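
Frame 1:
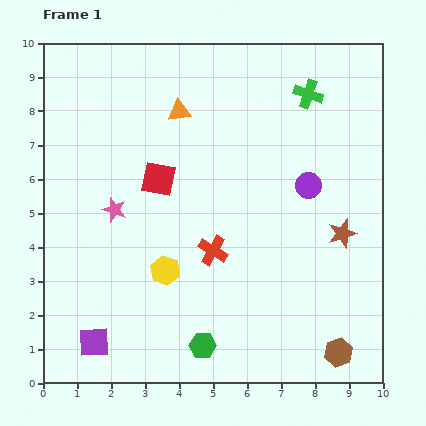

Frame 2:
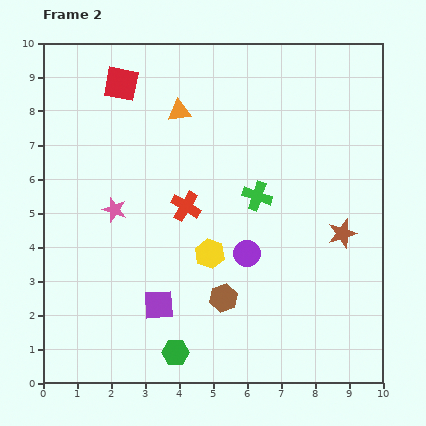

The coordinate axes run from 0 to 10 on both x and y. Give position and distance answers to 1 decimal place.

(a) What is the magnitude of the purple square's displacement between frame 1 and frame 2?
2.2

The purple square moved from (1.5, 1.2) to (3.4, 2.3), a distance of √(1.9² + 1.1²) ≈ 2.2.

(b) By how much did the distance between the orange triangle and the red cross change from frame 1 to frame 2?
-1.4

Distance in frame 1: 4.2. Distance in frame 2: 2.8.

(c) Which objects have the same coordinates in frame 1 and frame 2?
the pink star, the orange triangle, the brown star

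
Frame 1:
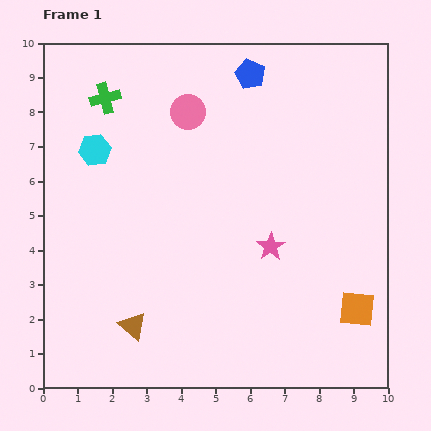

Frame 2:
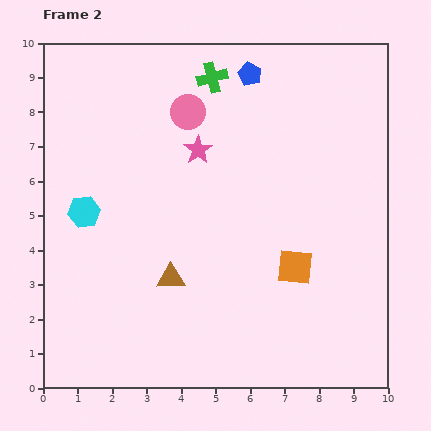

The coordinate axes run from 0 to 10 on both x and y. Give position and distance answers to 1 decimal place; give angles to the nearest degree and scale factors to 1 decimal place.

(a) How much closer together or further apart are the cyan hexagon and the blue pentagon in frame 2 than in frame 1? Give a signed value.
+1.2

Distance in frame 1: 5.0. Distance in frame 2: 6.2.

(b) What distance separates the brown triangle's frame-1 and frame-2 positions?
1.8

The brown triangle moved from (2.6, 1.8) to (3.7, 3.2), a distance of √(1.1² + 1.4²) ≈ 1.8.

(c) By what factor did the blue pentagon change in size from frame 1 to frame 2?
0.8×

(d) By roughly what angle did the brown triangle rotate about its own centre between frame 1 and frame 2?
42° counter-clockwise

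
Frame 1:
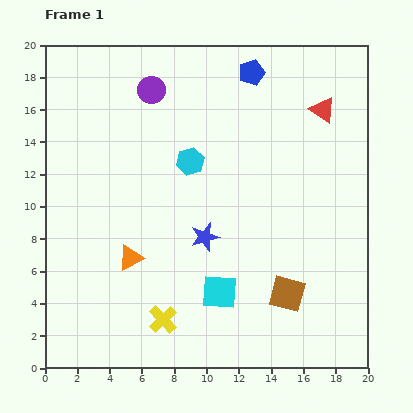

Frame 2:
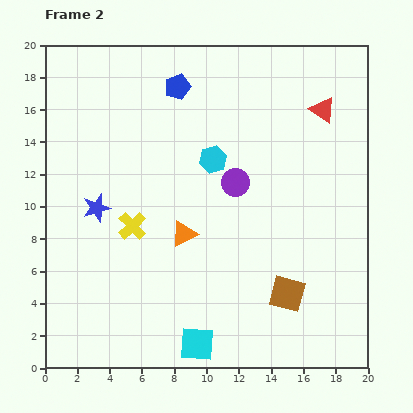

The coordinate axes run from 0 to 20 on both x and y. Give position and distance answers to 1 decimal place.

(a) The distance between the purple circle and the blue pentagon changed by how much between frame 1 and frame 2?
+0.6

Distance in frame 1: 6.3. Distance in frame 2: 6.9.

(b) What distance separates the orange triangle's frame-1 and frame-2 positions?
3.6

The orange triangle moved from (5.3, 6.8) to (8.6, 8.3), a distance of √(3.3² + 1.5²) ≈ 3.6.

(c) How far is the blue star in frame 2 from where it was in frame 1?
6.9

The blue star moved from (9.9, 8.1) to (3.2, 9.9), a distance of √(6.7² + 1.8²) ≈ 6.9.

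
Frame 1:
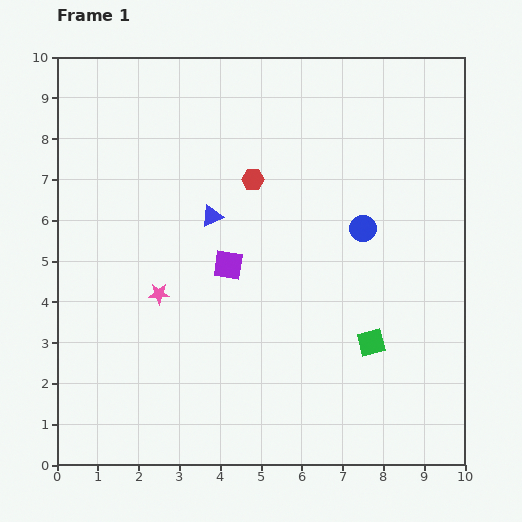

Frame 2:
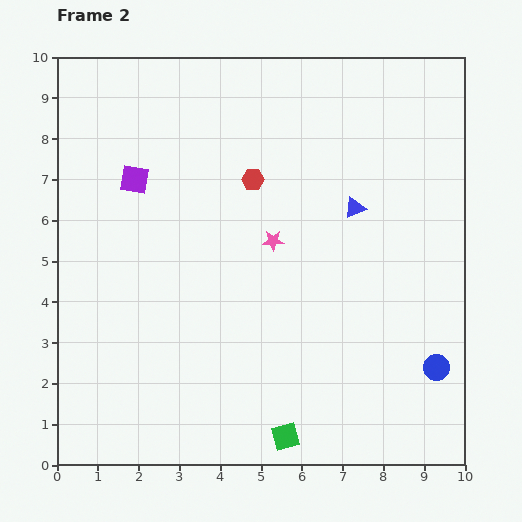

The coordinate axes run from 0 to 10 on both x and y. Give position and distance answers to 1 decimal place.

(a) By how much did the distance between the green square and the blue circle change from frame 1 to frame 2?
+1.3

Distance in frame 1: 2.8. Distance in frame 2: 4.1.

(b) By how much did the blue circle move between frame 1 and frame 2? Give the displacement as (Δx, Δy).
(1.8, -3.4)

The blue circle was at (7.5, 5.8) in frame 1 and (9.3, 2.4) in frame 2.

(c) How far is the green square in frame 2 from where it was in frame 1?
3.1

The green square moved from (7.7, 3.0) to (5.6, 0.7), a distance of √(2.1² + 2.3²) ≈ 3.1.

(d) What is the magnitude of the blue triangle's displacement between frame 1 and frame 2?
3.5

The blue triangle moved from (3.8, 6.1) to (7.3, 6.3), a distance of √(3.5² + 0.2²) ≈ 3.5.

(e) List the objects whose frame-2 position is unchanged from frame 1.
the red hexagon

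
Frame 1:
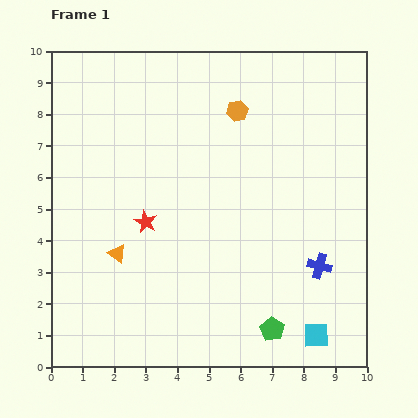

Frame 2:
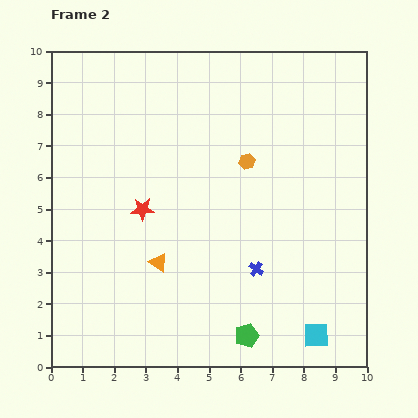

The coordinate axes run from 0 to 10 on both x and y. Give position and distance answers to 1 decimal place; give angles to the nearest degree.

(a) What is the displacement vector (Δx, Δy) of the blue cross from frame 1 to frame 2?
(-2.0, -0.1)

The blue cross was at (8.5, 3.2) in frame 1 and (6.5, 3.1) in frame 2.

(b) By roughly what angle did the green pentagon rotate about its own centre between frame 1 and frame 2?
22° clockwise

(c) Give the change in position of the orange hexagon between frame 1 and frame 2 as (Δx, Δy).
(0.3, -1.6)

The orange hexagon was at (5.9, 8.1) in frame 1 and (6.2, 6.5) in frame 2.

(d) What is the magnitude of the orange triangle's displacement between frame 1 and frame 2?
1.3

The orange triangle moved from (2.1, 3.6) to (3.4, 3.3), a distance of √(1.3² + 0.3²) ≈ 1.3.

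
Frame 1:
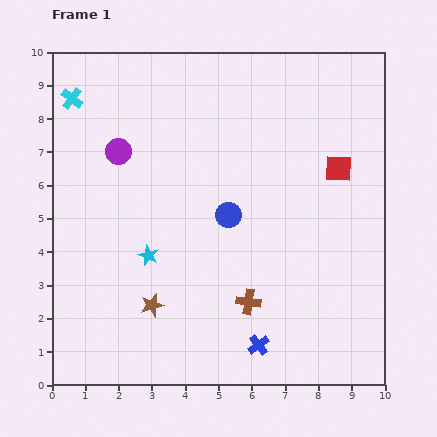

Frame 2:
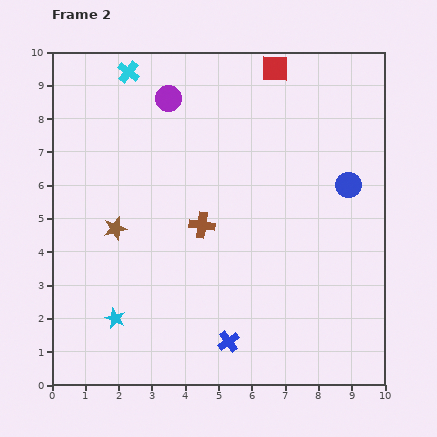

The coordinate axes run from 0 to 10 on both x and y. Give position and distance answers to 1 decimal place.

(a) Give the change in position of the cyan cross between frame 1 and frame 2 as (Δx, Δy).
(1.7, 0.8)

The cyan cross was at (0.6, 8.6) in frame 1 and (2.3, 9.4) in frame 2.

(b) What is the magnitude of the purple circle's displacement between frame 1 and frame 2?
2.2

The purple circle moved from (2.0, 7.0) to (3.5, 8.6), a distance of √(1.5² + 1.6²) ≈ 2.2.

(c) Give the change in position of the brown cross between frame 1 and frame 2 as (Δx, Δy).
(-1.4, 2.3)

The brown cross was at (5.9, 2.5) in frame 1 and (4.5, 4.8) in frame 2.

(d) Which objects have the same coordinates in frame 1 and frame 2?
none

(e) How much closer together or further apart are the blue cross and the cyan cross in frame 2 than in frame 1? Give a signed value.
-0.7

Distance in frame 1: 9.3. Distance in frame 2: 8.6.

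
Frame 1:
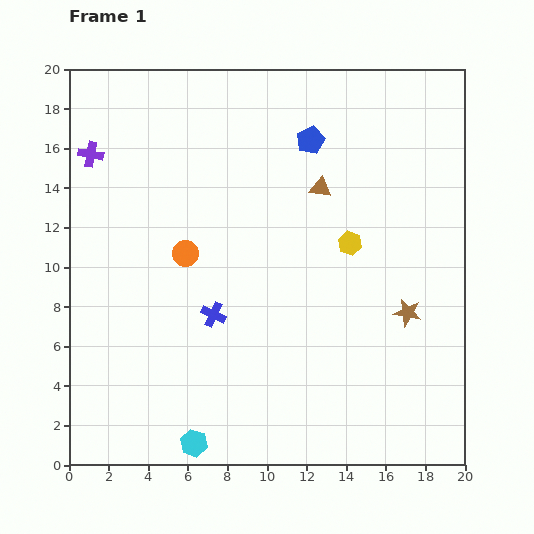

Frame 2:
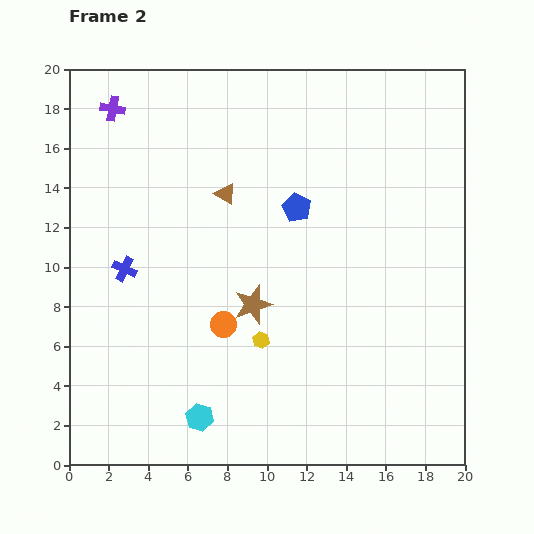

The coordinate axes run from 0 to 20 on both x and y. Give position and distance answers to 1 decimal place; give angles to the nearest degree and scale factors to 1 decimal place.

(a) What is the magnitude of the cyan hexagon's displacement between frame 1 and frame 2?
1.3

The cyan hexagon moved from (6.3, 1.1) to (6.6, 2.4), a distance of √(0.3² + 1.3²) ≈ 1.3.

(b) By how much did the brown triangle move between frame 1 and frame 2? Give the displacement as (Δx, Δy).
(-4.8, -0.3)

The brown triangle was at (12.7, 14.0) in frame 1 and (7.9, 13.7) in frame 2.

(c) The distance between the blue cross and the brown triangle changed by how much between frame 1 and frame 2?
-2.0

Distance in frame 1: 8.4. Distance in frame 2: 6.4.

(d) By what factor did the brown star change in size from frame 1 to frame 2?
1.4×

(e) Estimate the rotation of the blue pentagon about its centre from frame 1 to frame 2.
20° counter-clockwise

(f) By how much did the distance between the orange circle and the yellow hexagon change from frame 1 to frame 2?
-6.2

Distance in frame 1: 8.3. Distance in frame 2: 2.1.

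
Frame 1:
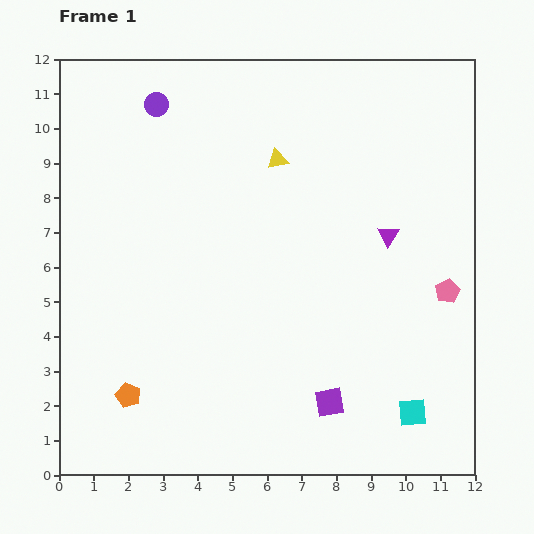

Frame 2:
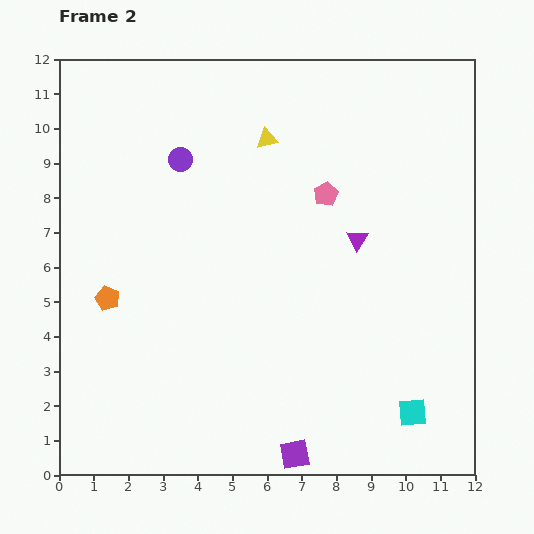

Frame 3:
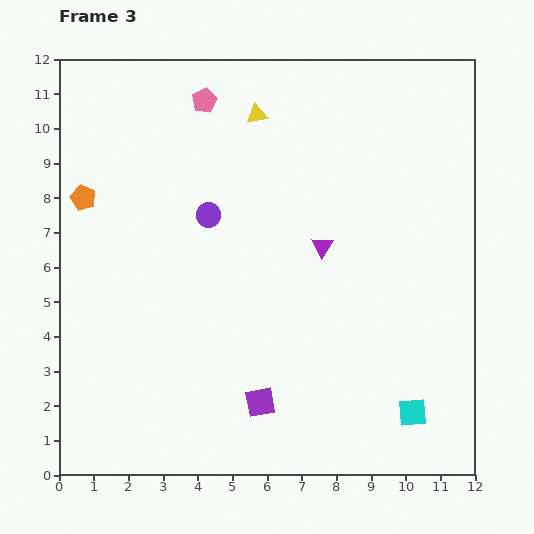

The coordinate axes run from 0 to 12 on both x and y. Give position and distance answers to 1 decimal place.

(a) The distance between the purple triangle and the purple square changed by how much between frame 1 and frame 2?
+1.4

Distance in frame 1: 5.1. Distance in frame 2: 6.5.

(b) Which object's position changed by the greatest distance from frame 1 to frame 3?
the pink pentagon

(moved 8.9; next 5.8)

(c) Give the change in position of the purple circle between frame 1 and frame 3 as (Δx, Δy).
(1.5, -3.2)

The purple circle was at (2.8, 10.7) in frame 1 and (4.3, 7.5) in frame 3.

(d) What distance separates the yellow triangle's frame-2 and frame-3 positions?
0.8

The yellow triangle moved from (6.0, 9.7) to (5.7, 10.4), a distance of √(0.3² + 0.7²) ≈ 0.8.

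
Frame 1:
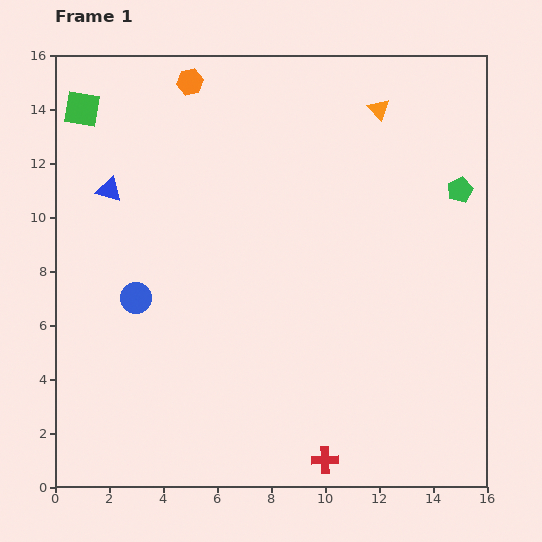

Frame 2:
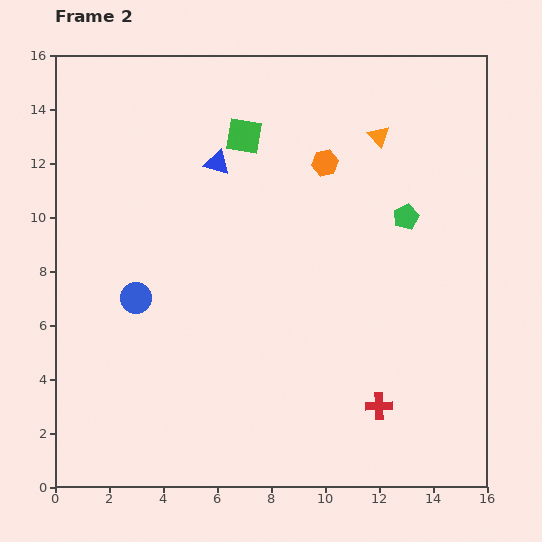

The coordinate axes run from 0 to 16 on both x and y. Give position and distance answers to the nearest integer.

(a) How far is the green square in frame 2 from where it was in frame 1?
6

The green square moved from (1, 14) to (7, 13), a distance of √(6² + 1²) ≈ 6.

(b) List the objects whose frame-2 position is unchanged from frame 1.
the blue circle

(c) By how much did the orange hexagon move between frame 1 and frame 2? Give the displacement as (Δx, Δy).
(5, -3)

The orange hexagon was at (5, 15) in frame 1 and (10, 12) in frame 2.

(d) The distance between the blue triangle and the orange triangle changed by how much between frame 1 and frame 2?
-4

Distance in frame 1: 10. Distance in frame 2: 6.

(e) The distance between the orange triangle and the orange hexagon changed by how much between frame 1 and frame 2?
-5

Distance in frame 1: 7. Distance in frame 2: 2.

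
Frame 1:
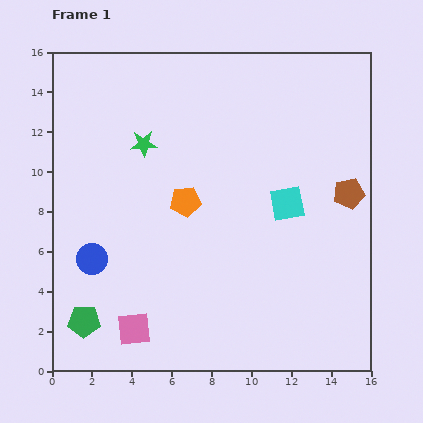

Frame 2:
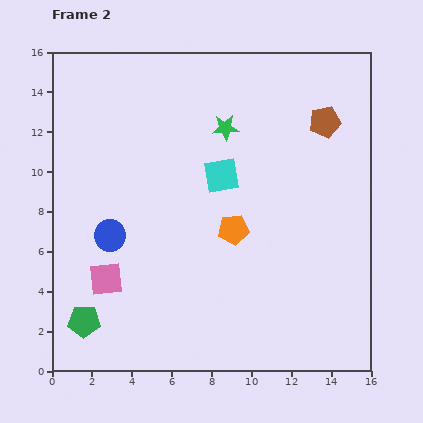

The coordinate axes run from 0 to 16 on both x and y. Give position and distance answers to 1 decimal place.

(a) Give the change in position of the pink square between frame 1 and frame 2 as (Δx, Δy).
(-1.4, 2.5)

The pink square was at (4.1, 2.1) in frame 1 and (2.7, 4.6) in frame 2.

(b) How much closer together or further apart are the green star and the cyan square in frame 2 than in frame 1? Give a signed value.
-5.4

Distance in frame 1: 7.8. Distance in frame 2: 2.4.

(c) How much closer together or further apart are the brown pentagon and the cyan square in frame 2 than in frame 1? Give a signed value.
+2.8

Distance in frame 1: 3.1. Distance in frame 2: 5.9.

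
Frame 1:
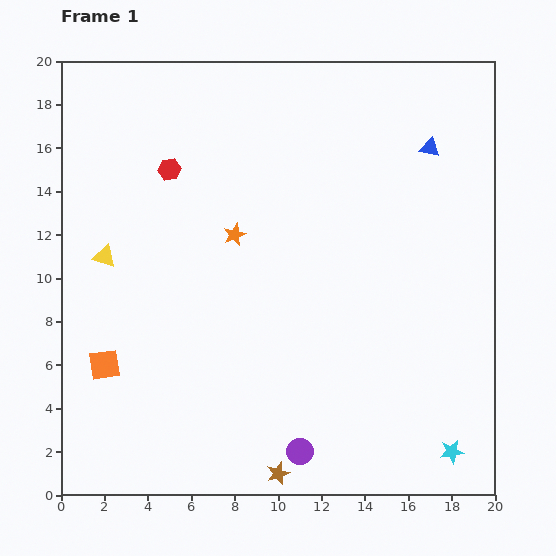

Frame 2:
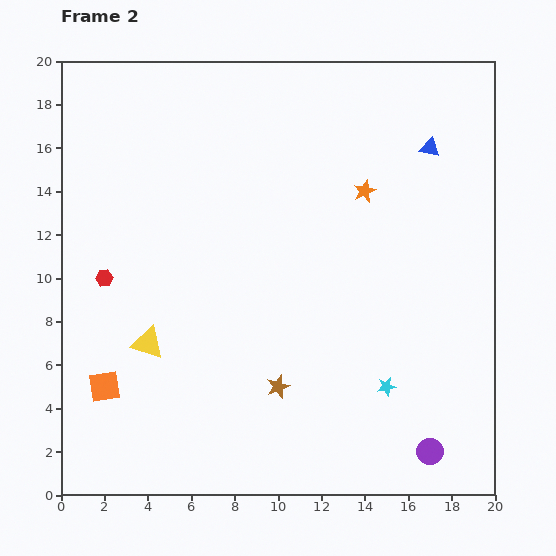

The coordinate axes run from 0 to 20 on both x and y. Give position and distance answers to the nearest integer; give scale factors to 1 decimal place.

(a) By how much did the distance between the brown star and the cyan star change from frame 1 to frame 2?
-3

Distance in frame 1: 8. Distance in frame 2: 5.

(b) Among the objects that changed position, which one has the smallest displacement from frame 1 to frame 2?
the orange square

(moved 1)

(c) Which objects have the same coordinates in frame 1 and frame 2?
the blue triangle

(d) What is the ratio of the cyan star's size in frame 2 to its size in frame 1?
0.8×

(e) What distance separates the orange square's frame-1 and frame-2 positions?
1

The orange square moved from (2, 6) to (2, 5), a distance of √(0² + 1²) ≈ 1.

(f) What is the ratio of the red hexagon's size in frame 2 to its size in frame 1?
0.8×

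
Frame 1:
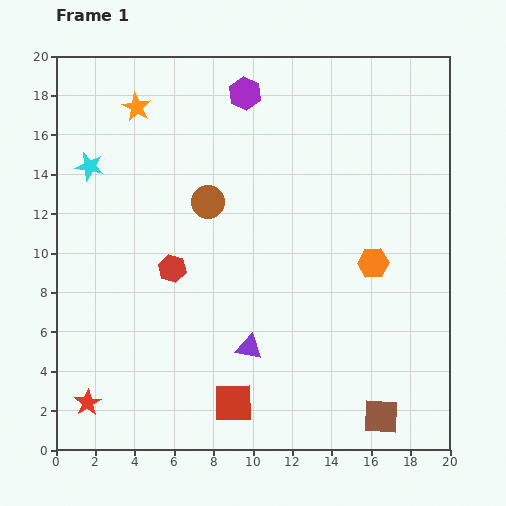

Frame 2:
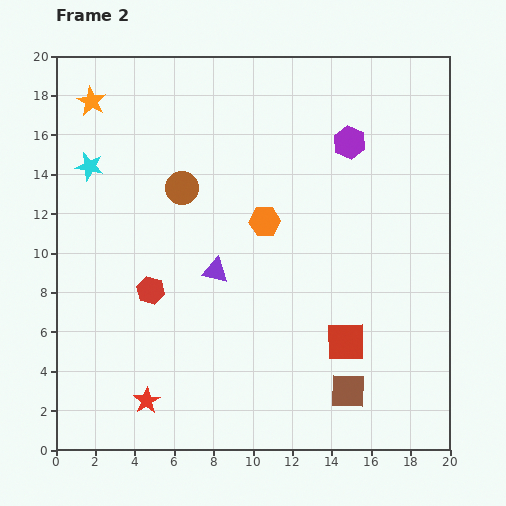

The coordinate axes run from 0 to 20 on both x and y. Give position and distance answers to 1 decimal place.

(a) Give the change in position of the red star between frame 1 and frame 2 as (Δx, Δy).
(3.0, 0.1)

The red star was at (1.6, 2.4) in frame 1 and (4.6, 2.5) in frame 2.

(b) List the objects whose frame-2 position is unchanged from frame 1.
the cyan star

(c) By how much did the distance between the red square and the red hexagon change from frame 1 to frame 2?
+2.7

Distance in frame 1: 7.5. Distance in frame 2: 10.2.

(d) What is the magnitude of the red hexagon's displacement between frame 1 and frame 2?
1.6

The red hexagon moved from (5.9, 9.2) to (4.8, 8.1), a distance of √(1.1² + 1.1²) ≈ 1.6.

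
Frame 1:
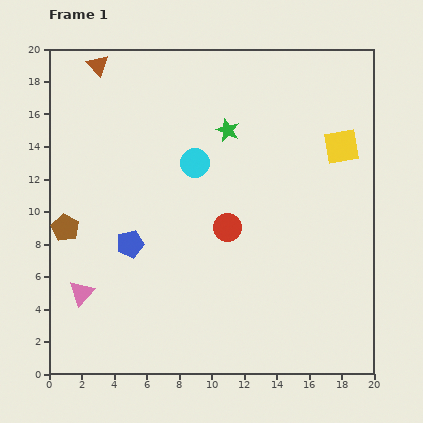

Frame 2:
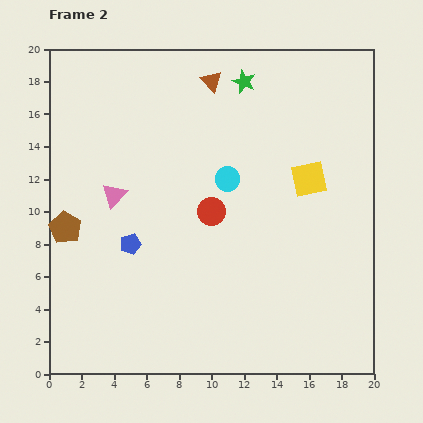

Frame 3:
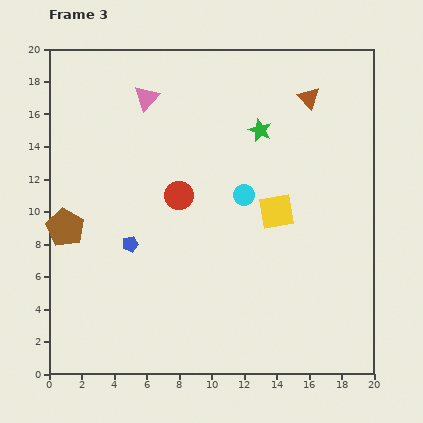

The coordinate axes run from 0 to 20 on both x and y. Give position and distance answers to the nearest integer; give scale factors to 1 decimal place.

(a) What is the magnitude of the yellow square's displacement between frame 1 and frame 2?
3

The yellow square moved from (18, 14) to (16, 12), a distance of √(2² + 2²) ≈ 3.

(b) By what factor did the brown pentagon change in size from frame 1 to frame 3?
1.4×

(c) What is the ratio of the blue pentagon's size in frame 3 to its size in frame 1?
0.6×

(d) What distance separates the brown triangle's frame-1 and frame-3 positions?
13

The brown triangle moved from (3, 19) to (16, 17), a distance of √(13² + 2²) ≈ 13.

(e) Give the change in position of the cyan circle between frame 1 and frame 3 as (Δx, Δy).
(3, -2)

The cyan circle was at (9, 13) in frame 1 and (12, 11) in frame 3.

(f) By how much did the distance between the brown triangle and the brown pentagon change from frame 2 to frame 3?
+4

Distance in frame 2: 13. Distance in frame 3: 17.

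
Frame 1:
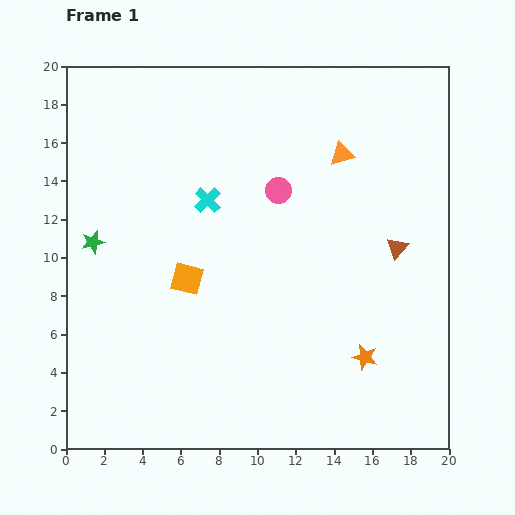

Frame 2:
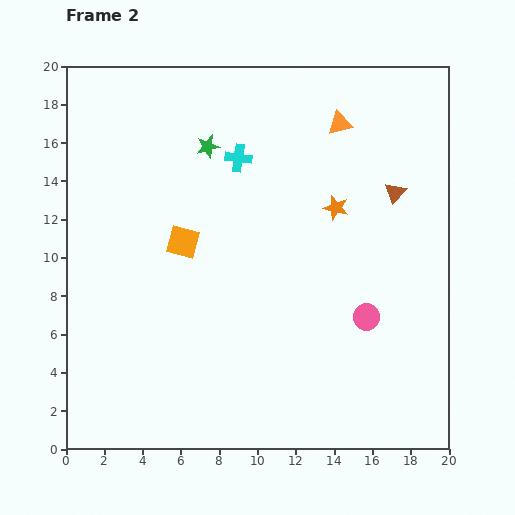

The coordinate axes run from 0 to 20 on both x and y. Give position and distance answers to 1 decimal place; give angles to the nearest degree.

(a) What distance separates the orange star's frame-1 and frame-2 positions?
7.9

The orange star moved from (15.6, 4.8) to (14.1, 12.6), a distance of √(1.5² + 7.8²) ≈ 7.9.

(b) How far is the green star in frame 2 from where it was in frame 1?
7.8

The green star moved from (1.4, 10.8) to (7.4, 15.8), a distance of √(6.0² + 5.0²) ≈ 7.8.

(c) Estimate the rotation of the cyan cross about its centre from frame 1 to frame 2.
38° counter-clockwise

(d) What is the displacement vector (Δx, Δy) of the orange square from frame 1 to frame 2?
(-0.2, 1.9)

The orange square was at (6.3, 8.9) in frame 1 and (6.1, 10.8) in frame 2.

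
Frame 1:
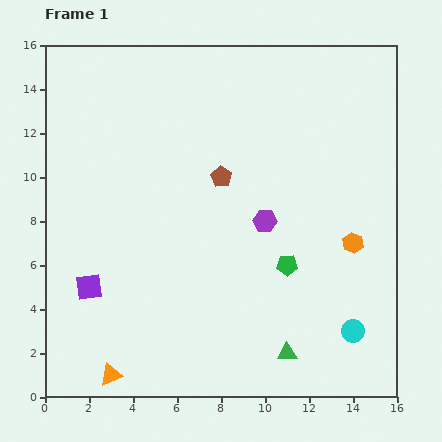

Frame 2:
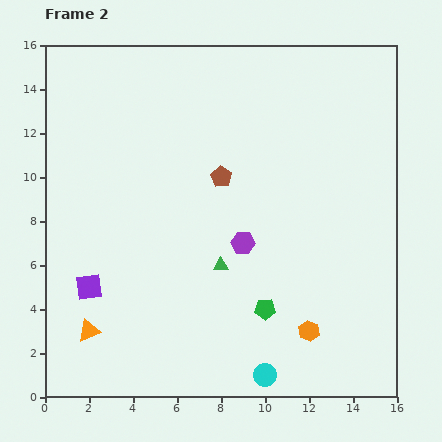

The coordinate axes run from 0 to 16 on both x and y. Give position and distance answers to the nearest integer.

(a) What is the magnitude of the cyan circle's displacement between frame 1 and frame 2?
4

The cyan circle moved from (14, 3) to (10, 1), a distance of √(4² + 2²) ≈ 4.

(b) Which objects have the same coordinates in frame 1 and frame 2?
the purple square, the brown pentagon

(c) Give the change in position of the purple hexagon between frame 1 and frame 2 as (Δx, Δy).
(-1, -1)

The purple hexagon was at (10, 8) in frame 1 and (9, 7) in frame 2.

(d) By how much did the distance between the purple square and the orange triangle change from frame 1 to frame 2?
-2

Distance in frame 1: 4. Distance in frame 2: 2.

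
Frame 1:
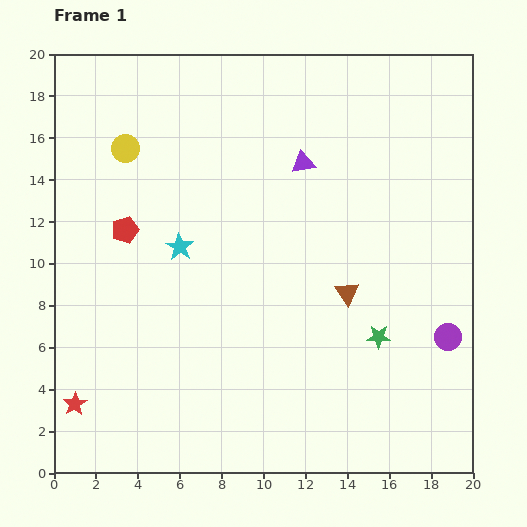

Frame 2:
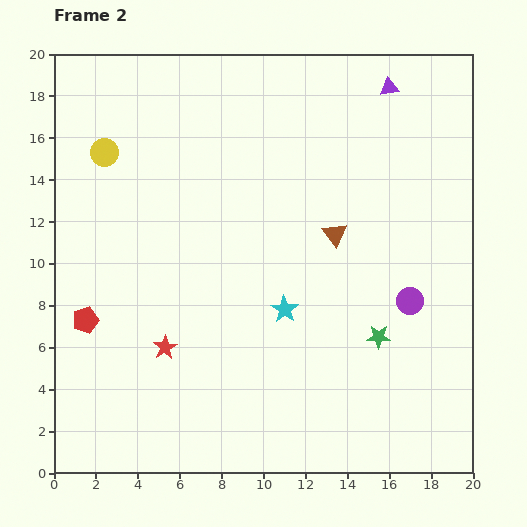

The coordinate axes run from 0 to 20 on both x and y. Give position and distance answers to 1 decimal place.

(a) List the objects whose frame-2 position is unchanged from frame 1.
the green star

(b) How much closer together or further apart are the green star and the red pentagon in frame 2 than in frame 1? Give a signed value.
+0.9

Distance in frame 1: 13.1. Distance in frame 2: 14.0.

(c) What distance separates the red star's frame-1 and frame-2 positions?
5.1

The red star moved from (1.0, 3.3) to (5.3, 6.0), a distance of √(4.3² + 2.7²) ≈ 5.1.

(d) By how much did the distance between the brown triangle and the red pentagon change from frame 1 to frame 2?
+1.6

Distance in frame 1: 11.0. Distance in frame 2: 12.6.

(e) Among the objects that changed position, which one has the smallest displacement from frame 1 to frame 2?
the yellow circle

(moved 1.0)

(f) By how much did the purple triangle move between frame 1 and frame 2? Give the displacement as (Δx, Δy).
(4.1, 3.6)

The purple triangle was at (11.9, 14.8) in frame 1 and (16.0, 18.4) in frame 2.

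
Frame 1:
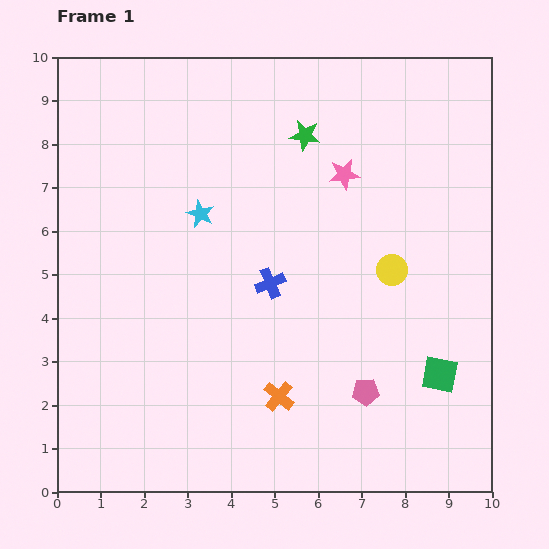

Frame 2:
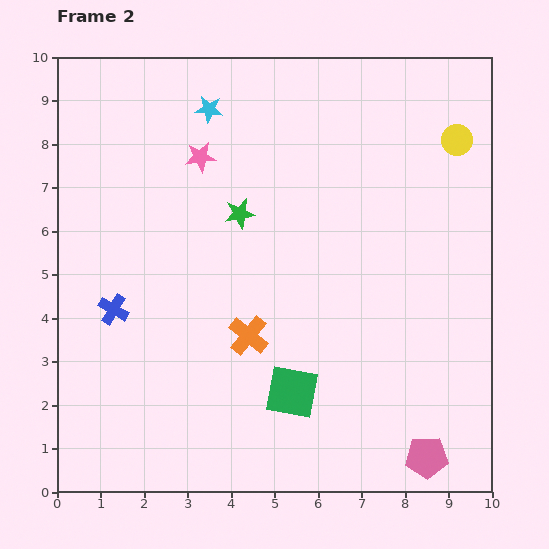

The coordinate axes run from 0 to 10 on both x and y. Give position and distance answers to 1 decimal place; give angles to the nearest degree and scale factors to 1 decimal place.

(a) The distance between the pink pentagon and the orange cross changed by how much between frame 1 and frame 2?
+3.0

Distance in frame 1: 2.0. Distance in frame 2: 5.0.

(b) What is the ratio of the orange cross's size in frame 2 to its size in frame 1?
1.3×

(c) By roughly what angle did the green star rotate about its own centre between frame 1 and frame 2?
17° counter-clockwise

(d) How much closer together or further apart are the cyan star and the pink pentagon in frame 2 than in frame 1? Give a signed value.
+3.8

Distance in frame 1: 5.6. Distance in frame 2: 9.4.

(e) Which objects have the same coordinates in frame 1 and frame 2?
none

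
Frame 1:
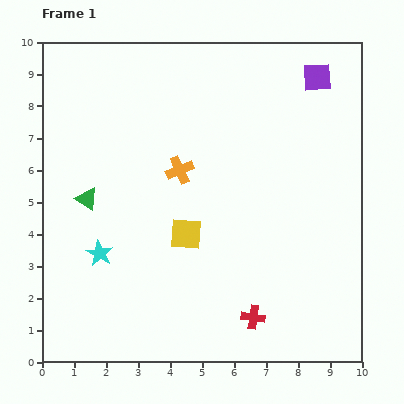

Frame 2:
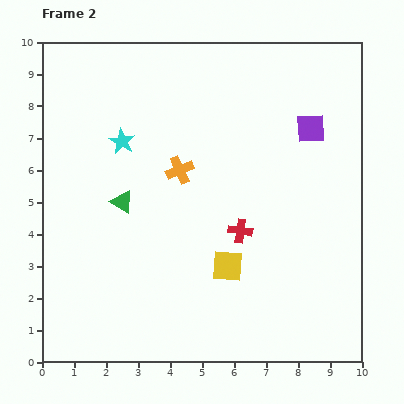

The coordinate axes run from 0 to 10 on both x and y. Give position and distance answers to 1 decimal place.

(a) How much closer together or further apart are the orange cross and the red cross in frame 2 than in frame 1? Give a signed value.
-2.4

Distance in frame 1: 5.1. Distance in frame 2: 2.7.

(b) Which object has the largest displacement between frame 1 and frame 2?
the cyan star

(moved 3.6; next 2.7)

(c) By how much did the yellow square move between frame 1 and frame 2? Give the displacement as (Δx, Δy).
(1.3, -1.0)

The yellow square was at (4.5, 4.0) in frame 1 and (5.8, 3.0) in frame 2.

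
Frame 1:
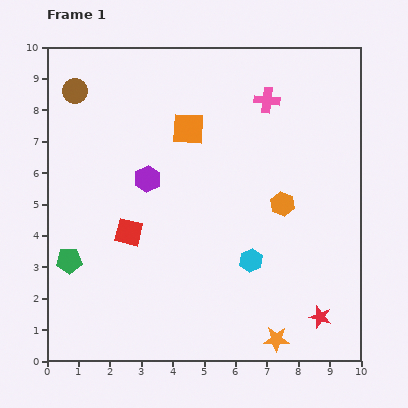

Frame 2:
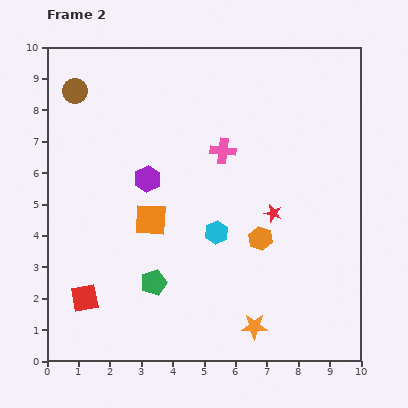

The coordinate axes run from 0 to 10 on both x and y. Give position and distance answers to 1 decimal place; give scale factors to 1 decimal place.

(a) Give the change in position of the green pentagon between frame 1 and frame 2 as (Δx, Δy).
(2.7, -0.7)

The green pentagon was at (0.7, 3.2) in frame 1 and (3.4, 2.5) in frame 2.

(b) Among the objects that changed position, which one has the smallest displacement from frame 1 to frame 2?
the orange star

(moved 0.8)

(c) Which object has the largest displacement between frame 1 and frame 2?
the red star

(moved 3.6; next 3.1)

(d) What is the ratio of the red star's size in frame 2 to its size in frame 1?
0.8×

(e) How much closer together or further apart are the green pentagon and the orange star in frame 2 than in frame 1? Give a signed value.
-3.6

Distance in frame 1: 7.1. Distance in frame 2: 3.5.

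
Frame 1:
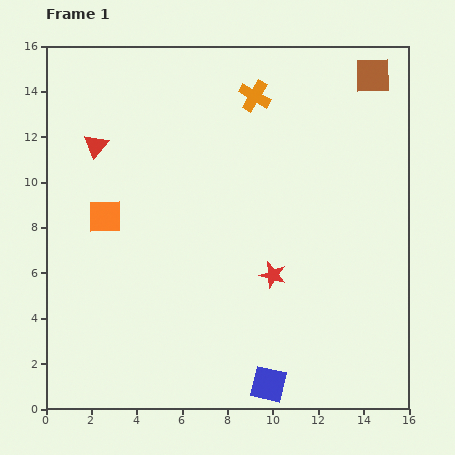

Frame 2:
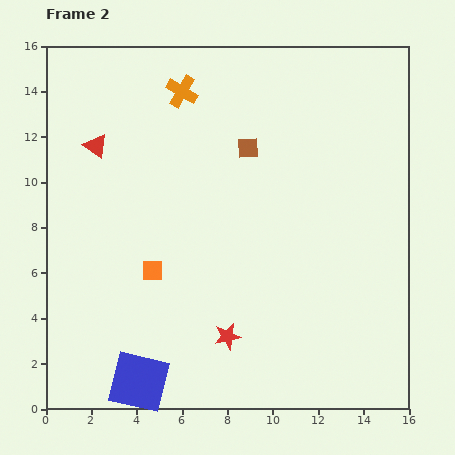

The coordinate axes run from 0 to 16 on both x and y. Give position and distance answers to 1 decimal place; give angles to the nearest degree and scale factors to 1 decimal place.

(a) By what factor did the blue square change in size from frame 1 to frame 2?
1.7×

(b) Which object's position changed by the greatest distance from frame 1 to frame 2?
the brown square

(moved 6.4; next 5.7)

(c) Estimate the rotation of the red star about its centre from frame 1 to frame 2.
28° counter-clockwise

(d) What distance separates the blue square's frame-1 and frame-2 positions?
5.7

The blue square moved from (9.8, 1.1) to (4.1, 1.2), a distance of √(5.7² + 0.1²) ≈ 5.7.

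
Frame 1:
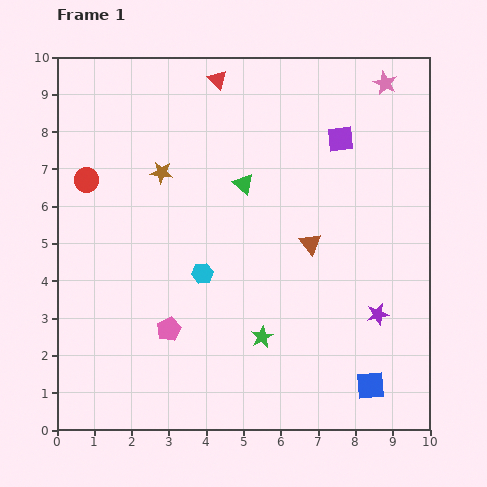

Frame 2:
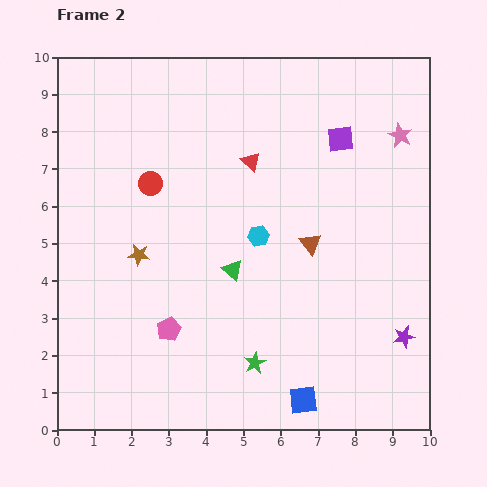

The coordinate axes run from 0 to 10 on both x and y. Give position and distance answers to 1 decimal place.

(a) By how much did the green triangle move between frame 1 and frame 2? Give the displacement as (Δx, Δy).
(-0.3, -2.3)

The green triangle was at (5.0, 6.6) in frame 1 and (4.7, 4.3) in frame 2.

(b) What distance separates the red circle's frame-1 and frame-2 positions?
1.7

The red circle moved from (0.8, 6.7) to (2.5, 6.6), a distance of √(1.7² + 0.1²) ≈ 1.7.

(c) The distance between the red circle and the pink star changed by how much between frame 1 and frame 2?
-1.6

Distance in frame 1: 8.4. Distance in frame 2: 6.8.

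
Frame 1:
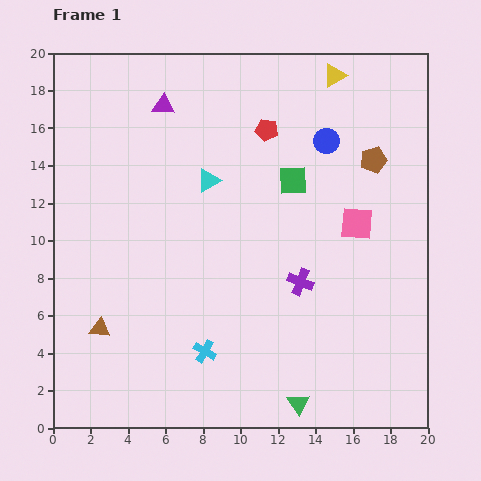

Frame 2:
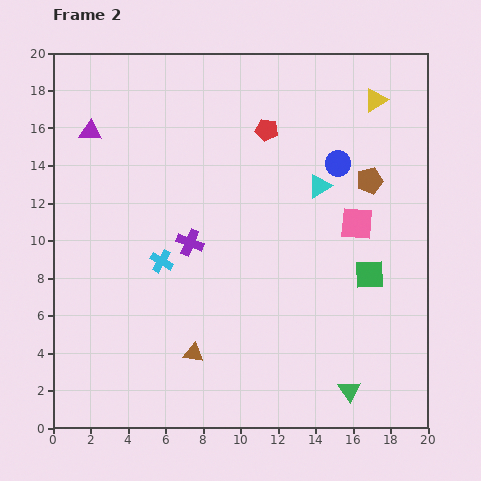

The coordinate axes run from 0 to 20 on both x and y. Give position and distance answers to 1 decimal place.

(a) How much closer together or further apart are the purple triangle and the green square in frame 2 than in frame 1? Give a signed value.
+8.7

Distance in frame 1: 8.0. Distance in frame 2: 16.7.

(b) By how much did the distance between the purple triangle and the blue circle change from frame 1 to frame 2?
+4.4

Distance in frame 1: 8.9. Distance in frame 2: 13.3.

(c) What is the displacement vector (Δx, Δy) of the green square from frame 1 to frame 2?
(4.1, -5.0)

The green square was at (12.8, 13.2) in frame 1 and (16.9, 8.2) in frame 2.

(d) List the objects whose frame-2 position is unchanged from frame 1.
the pink square, the red pentagon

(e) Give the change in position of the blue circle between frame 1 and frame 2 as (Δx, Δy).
(0.6, -1.2)

The blue circle was at (14.6, 15.3) in frame 1 and (15.2, 14.1) in frame 2.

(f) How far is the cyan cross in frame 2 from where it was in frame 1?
5.3

The cyan cross moved from (8.1, 4.1) to (5.8, 8.9), a distance of √(2.3² + 4.8²) ≈ 5.3.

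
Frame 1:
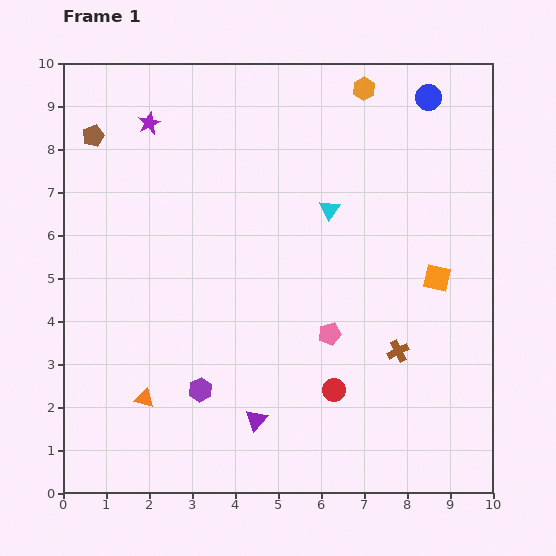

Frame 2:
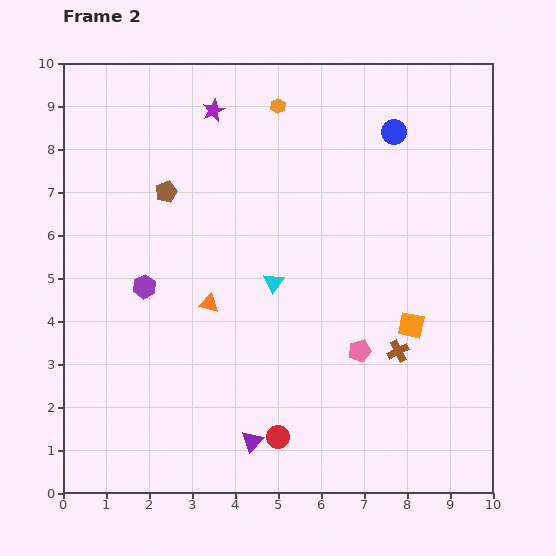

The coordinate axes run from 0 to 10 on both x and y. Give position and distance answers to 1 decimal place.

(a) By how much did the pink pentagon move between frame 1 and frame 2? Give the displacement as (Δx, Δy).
(0.7, -0.4)

The pink pentagon was at (6.2, 3.7) in frame 1 and (6.9, 3.3) in frame 2.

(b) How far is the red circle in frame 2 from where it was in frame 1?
1.7

The red circle moved from (6.3, 2.4) to (5.0, 1.3), a distance of √(1.3² + 1.1²) ≈ 1.7.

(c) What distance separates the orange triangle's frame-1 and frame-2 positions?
2.7

The orange triangle moved from (1.9, 2.2) to (3.4, 4.4), a distance of √(1.5² + 2.2²) ≈ 2.7.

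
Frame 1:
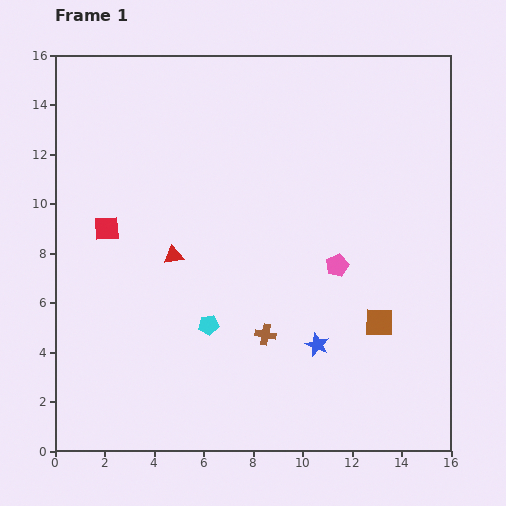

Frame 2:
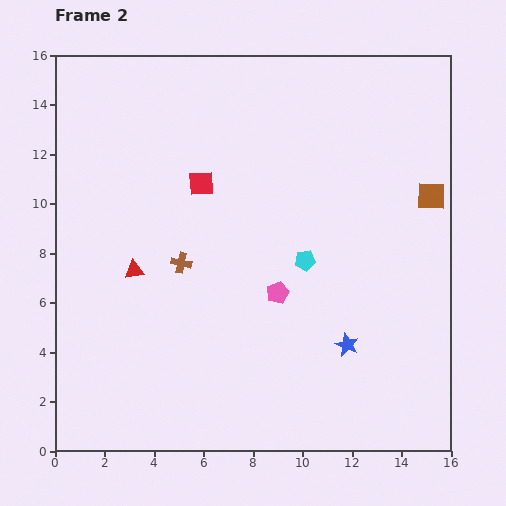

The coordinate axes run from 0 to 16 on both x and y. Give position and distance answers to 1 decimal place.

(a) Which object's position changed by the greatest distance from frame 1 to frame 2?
the brown square

(moved 5.5; next 4.7)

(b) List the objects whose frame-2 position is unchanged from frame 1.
none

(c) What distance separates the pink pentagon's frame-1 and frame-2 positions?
2.6

The pink pentagon moved from (11.4, 7.5) to (9.0, 6.4), a distance of √(2.4² + 1.1²) ≈ 2.6.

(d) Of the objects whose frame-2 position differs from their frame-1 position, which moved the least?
the blue star

(moved 1.2)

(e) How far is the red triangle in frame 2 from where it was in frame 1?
1.7

The red triangle moved from (4.8, 7.9) to (3.2, 7.3), a distance of √(1.6² + 0.6²) ≈ 1.7.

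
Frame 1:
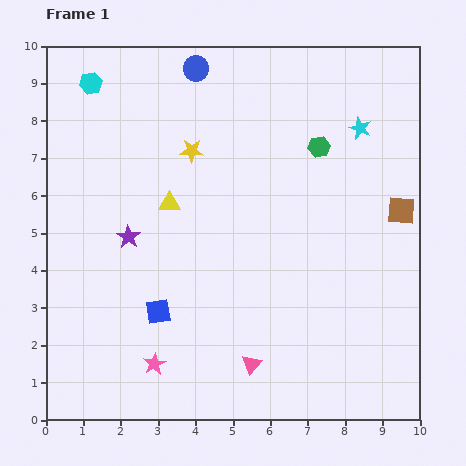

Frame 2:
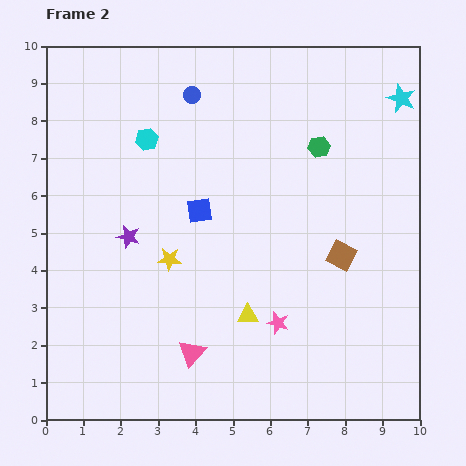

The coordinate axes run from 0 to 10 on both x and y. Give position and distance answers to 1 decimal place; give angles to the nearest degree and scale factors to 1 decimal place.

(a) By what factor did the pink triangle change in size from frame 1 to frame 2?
1.4×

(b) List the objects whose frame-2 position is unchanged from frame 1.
the green hexagon, the purple star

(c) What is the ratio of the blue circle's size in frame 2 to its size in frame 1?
0.7×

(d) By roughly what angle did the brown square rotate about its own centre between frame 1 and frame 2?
24° clockwise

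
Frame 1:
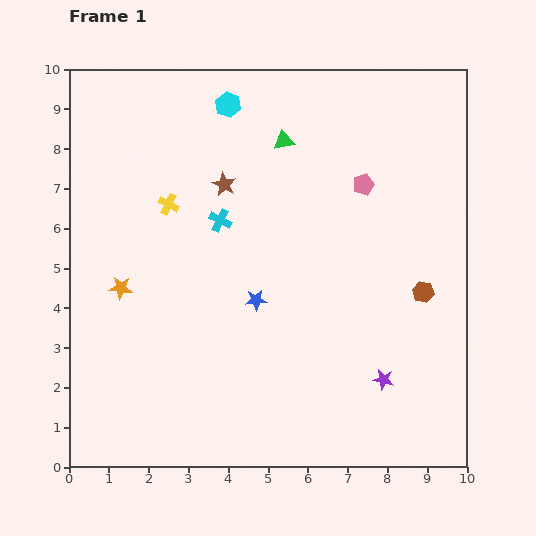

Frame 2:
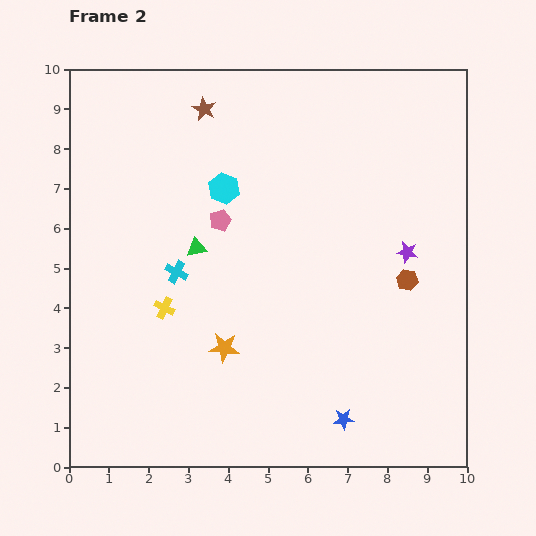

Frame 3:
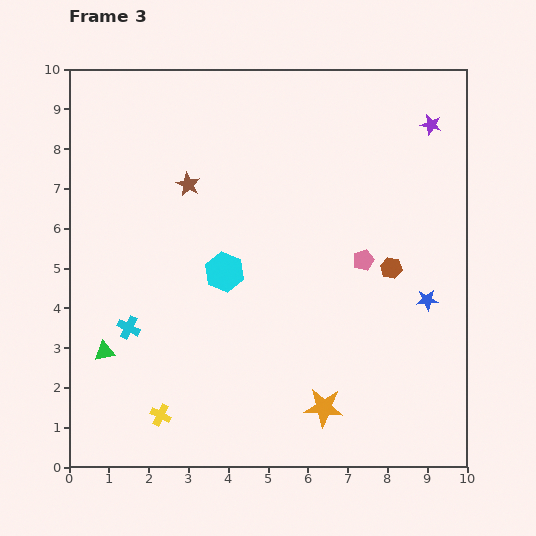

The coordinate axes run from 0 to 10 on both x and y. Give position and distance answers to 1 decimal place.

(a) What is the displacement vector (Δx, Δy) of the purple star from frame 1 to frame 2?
(0.6, 3.2)

The purple star was at (7.9, 2.2) in frame 1 and (8.5, 5.4) in frame 2.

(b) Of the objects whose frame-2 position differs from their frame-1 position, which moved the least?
the brown hexagon

(moved 0.5)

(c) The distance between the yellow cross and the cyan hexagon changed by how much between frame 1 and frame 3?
+1.0

Distance in frame 1: 2.9. Distance in frame 3: 3.9.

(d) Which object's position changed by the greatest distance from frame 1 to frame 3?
the green triangle

(moved 7.0; next 6.5)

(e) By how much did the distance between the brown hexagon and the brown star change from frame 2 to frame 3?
-1.2

Distance in frame 2: 6.7. Distance in frame 3: 5.5.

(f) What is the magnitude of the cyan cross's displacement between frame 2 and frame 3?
1.8

The cyan cross moved from (2.7, 4.9) to (1.5, 3.5), a distance of √(1.2² + 1.4²) ≈ 1.8.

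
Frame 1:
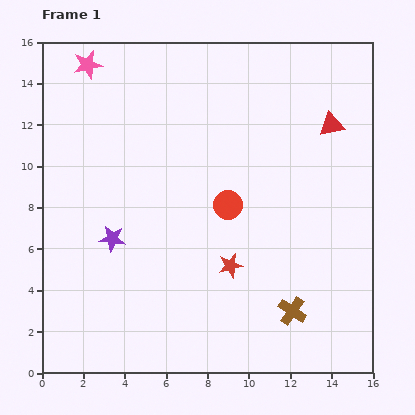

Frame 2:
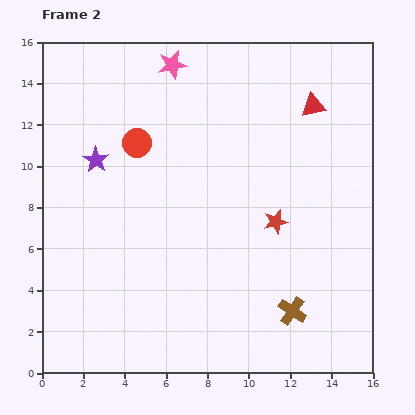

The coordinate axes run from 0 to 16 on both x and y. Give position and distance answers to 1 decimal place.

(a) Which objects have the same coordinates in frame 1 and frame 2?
the brown cross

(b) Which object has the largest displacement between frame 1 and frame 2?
the red circle

(moved 5.3; next 4.1)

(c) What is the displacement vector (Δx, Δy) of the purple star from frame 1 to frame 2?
(-0.8, 3.8)

The purple star was at (3.4, 6.5) in frame 1 and (2.6, 10.3) in frame 2.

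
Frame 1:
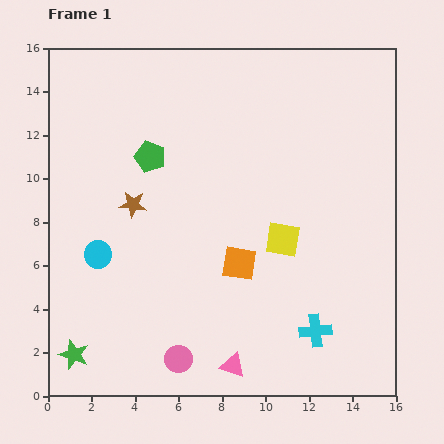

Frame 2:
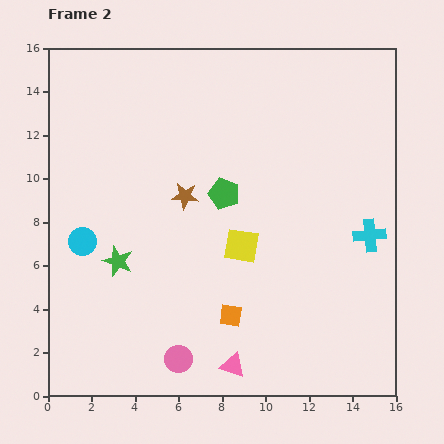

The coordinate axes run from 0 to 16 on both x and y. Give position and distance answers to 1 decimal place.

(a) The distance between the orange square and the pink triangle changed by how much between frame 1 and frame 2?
-2.4

Distance in frame 1: 4.7. Distance in frame 2: 2.3.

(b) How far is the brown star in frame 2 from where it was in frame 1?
2.4

The brown star moved from (3.9, 8.8) to (6.3, 9.2), a distance of √(2.4² + 0.4²) ≈ 2.4.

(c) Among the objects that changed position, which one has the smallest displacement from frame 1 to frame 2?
the cyan circle

(moved 0.9)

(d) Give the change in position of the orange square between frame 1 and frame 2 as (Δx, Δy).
(-0.4, -2.4)

The orange square was at (8.8, 6.1) in frame 1 and (8.4, 3.7) in frame 2.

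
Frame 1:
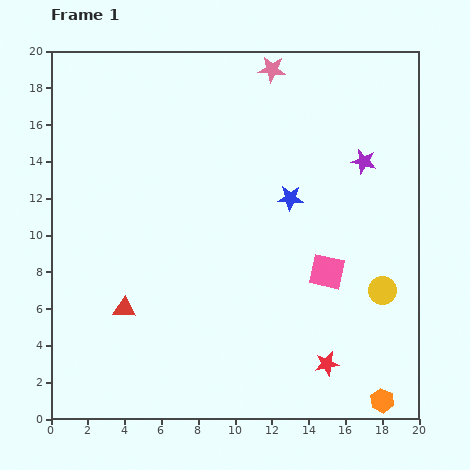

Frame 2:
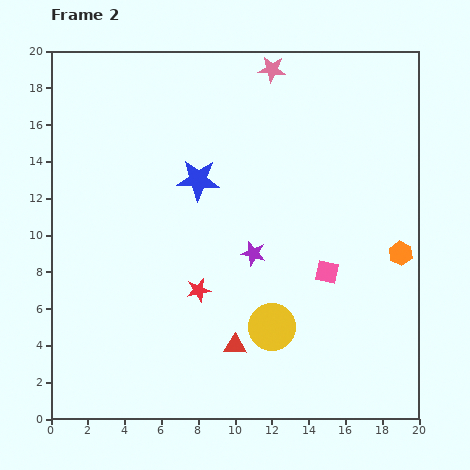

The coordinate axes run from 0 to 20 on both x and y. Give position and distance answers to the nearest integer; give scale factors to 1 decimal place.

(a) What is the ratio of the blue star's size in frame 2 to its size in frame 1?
1.6×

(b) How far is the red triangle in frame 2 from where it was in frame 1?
6

The red triangle moved from (4, 6) to (10, 4), a distance of √(6² + 2²) ≈ 6.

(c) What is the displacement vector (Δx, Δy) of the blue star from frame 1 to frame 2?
(-5, 1)

The blue star was at (13, 12) in frame 1 and (8, 13) in frame 2.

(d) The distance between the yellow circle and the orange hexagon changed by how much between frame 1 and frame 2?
+2

Distance in frame 1: 6. Distance in frame 2: 8.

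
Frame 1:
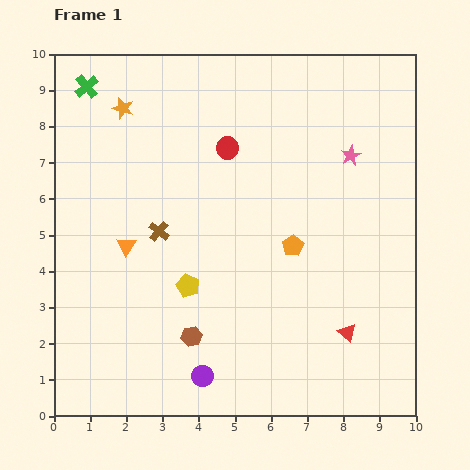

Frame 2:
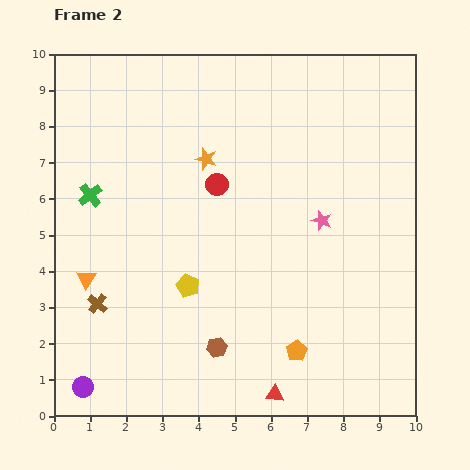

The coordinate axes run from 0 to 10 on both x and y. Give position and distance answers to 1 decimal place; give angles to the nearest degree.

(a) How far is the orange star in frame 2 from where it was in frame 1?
2.7

The orange star moved from (1.9, 8.5) to (4.2, 7.1), a distance of √(2.3² + 1.4²) ≈ 2.7.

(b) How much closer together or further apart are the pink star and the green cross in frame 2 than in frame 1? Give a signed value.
-1.1

Distance in frame 1: 7.5. Distance in frame 2: 6.4.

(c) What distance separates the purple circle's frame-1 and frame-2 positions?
3.3

The purple circle moved from (4.1, 1.1) to (0.8, 0.8), a distance of √(3.3² + 0.3²) ≈ 3.3.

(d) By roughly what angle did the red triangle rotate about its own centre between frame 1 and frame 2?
36° counter-clockwise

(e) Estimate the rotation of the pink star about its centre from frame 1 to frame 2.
25° counter-clockwise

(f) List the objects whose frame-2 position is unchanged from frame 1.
the yellow pentagon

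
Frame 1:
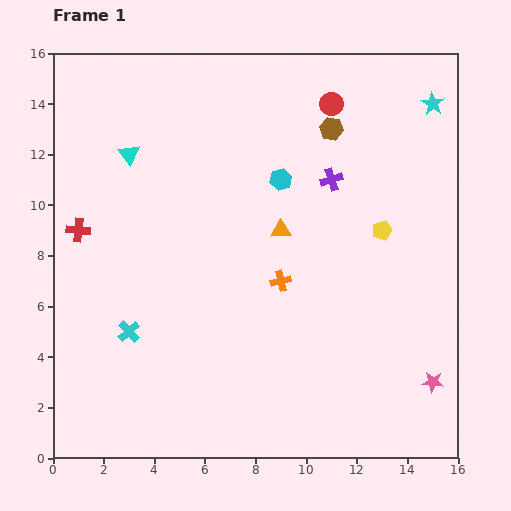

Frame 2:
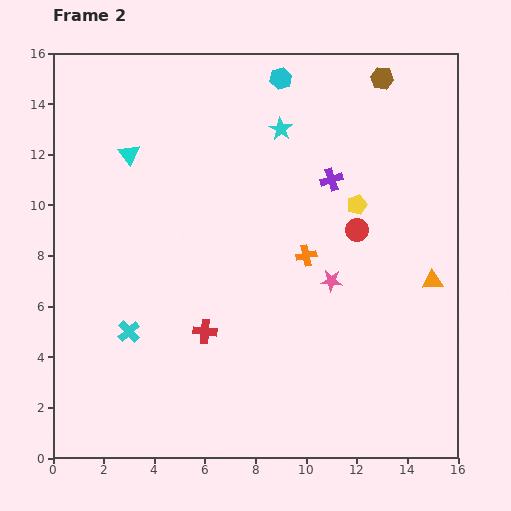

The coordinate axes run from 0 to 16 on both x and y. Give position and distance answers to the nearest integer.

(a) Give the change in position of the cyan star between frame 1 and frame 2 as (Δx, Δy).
(-6, -1)

The cyan star was at (15, 14) in frame 1 and (9, 13) in frame 2.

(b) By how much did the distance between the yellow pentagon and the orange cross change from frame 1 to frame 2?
-1

Distance in frame 1: 4. Distance in frame 2: 3.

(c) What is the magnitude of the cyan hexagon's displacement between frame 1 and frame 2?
4

The cyan hexagon moved from (9, 11) to (9, 15), a distance of √(0² + 4²) ≈ 4.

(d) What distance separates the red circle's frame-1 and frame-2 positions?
5

The red circle moved from (11, 14) to (12, 9), a distance of √(1² + 5²) ≈ 5.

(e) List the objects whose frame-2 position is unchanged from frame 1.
the cyan cross, the purple cross, the cyan triangle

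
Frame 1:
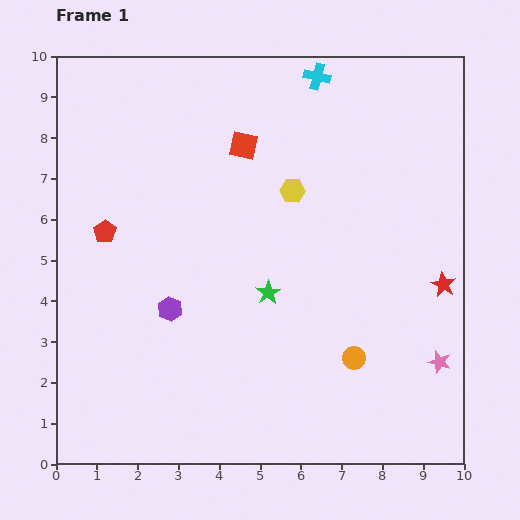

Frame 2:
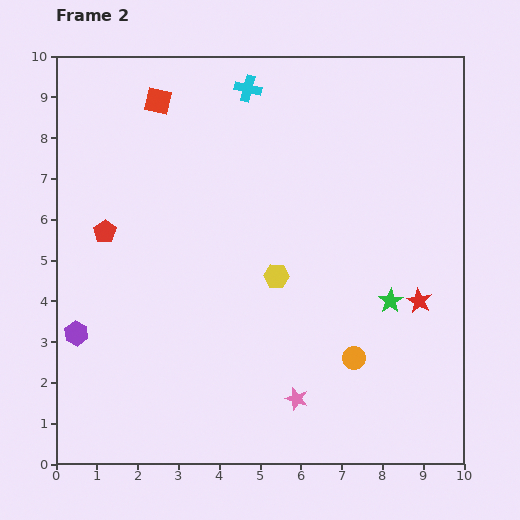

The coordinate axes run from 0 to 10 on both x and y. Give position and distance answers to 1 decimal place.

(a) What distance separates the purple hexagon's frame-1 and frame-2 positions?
2.4

The purple hexagon moved from (2.8, 3.8) to (0.5, 3.2), a distance of √(2.3² + 0.6²) ≈ 2.4.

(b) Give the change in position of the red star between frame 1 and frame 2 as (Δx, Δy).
(-0.6, -0.4)

The red star was at (9.5, 4.4) in frame 1 and (8.9, 4.0) in frame 2.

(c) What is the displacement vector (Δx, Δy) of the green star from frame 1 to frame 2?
(3.0, -0.2)

The green star was at (5.2, 4.2) in frame 1 and (8.2, 4.0) in frame 2.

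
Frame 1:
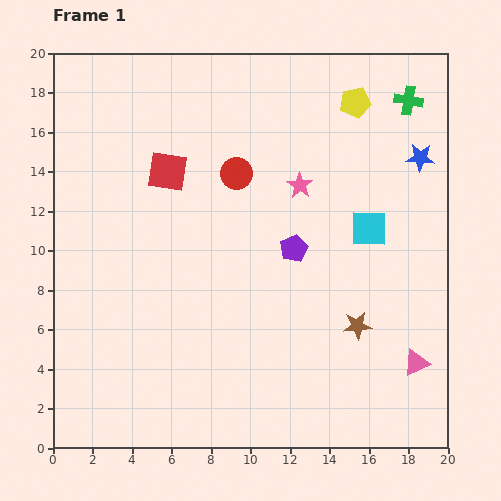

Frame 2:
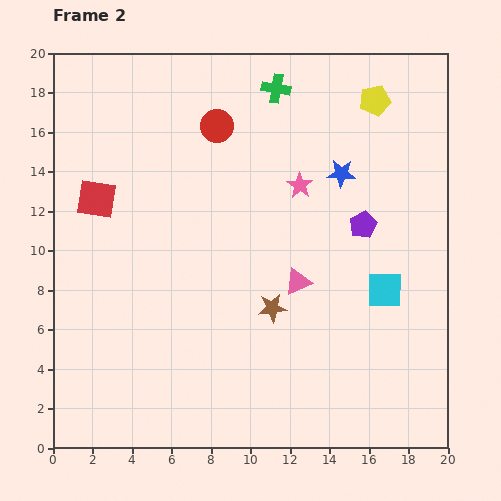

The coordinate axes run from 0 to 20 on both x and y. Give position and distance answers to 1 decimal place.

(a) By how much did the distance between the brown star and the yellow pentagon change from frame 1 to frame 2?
+0.4

Distance in frame 1: 11.3. Distance in frame 2: 11.7.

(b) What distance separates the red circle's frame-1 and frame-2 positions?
2.6

The red circle moved from (9.3, 13.9) to (8.3, 16.3), a distance of √(1.0² + 2.4²) ≈ 2.6.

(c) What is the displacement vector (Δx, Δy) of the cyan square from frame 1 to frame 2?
(0.8, -3.1)

The cyan square was at (16.0, 11.1) in frame 1 and (16.8, 8.0) in frame 2.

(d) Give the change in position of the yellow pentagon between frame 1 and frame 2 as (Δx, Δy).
(1.0, 0.1)

The yellow pentagon was at (15.3, 17.5) in frame 1 and (16.3, 17.6) in frame 2.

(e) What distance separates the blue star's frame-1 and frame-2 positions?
4.1

The blue star moved from (18.6, 14.7) to (14.6, 13.9), a distance of √(4.0² + 0.8²) ≈ 4.1.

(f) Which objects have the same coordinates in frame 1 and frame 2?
the pink star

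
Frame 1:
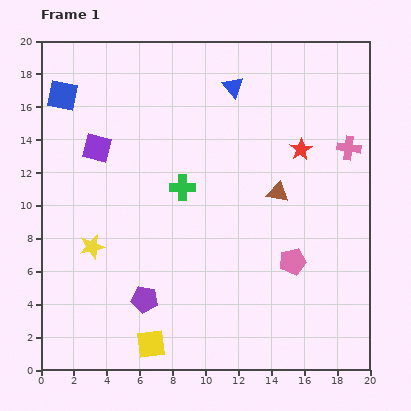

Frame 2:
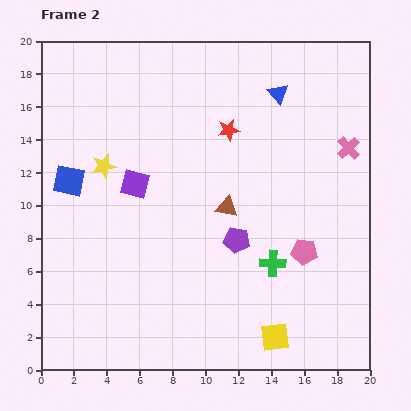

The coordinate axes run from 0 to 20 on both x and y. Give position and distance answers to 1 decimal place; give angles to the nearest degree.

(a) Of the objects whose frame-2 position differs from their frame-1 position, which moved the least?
the pink pentagon

(moved 0.9)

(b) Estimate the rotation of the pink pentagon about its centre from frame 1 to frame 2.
20° clockwise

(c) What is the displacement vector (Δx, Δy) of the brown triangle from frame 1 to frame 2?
(-3.1, -0.9)

The brown triangle was at (14.4, 10.8) in frame 1 and (11.3, 9.9) in frame 2.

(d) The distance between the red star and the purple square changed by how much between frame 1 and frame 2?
-5.8

Distance in frame 1: 12.4. Distance in frame 2: 6.6.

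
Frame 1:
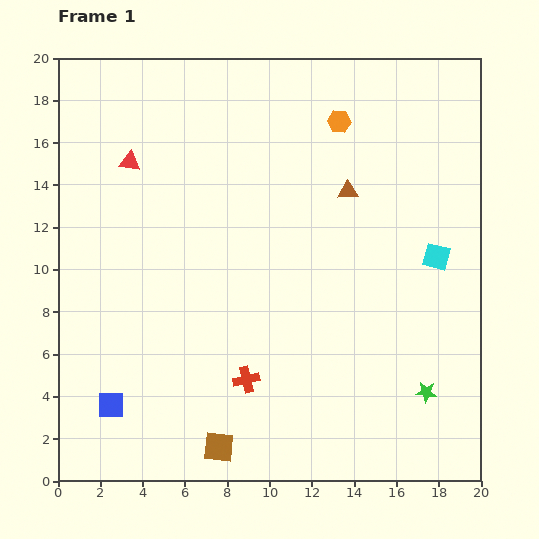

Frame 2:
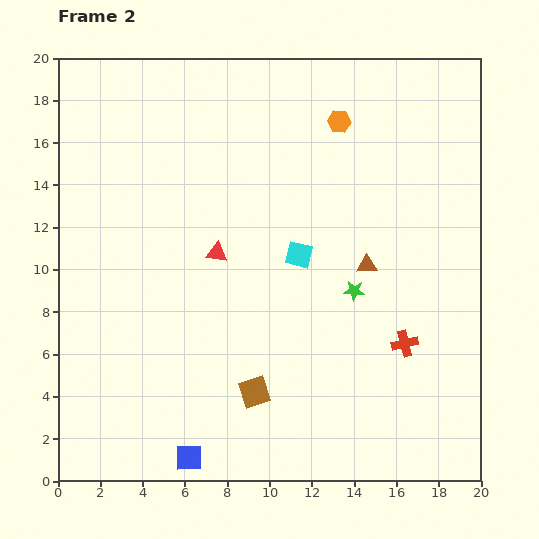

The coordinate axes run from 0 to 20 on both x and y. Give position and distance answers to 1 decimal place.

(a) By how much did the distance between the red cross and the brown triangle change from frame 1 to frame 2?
-6.0

Distance in frame 1: 10.1. Distance in frame 2: 4.1.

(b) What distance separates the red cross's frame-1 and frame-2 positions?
7.7

The red cross moved from (8.9, 4.8) to (16.4, 6.5), a distance of √(7.5² + 1.7²) ≈ 7.7.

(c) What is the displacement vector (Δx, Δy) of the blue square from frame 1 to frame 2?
(3.7, -2.5)

The blue square was at (2.5, 3.6) in frame 1 and (6.2, 1.1) in frame 2.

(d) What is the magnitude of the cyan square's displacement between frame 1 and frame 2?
6.5

The cyan square moved from (17.9, 10.6) to (11.4, 10.7), a distance of √(6.5² + 0.1²) ≈ 6.5.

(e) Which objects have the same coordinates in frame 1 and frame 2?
the orange hexagon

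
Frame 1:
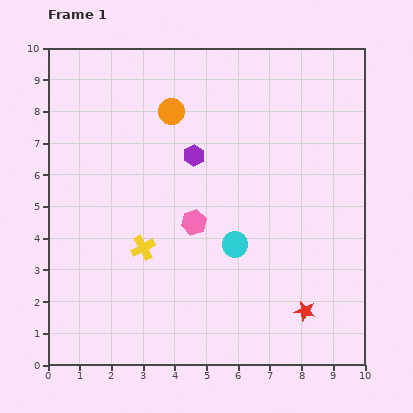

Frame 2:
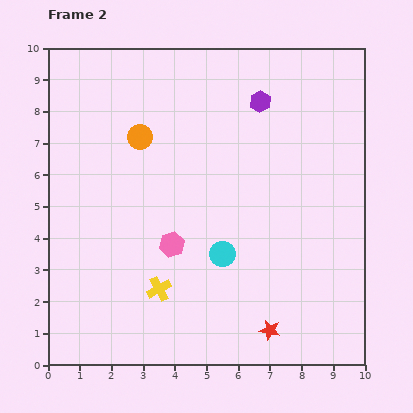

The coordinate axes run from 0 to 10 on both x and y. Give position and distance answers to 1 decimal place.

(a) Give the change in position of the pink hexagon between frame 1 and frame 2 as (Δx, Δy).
(-0.7, -0.7)

The pink hexagon was at (4.6, 4.5) in frame 1 and (3.9, 3.8) in frame 2.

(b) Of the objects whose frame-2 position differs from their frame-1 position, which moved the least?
the cyan circle

(moved 0.5)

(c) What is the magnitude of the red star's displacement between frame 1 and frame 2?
1.3

The red star moved from (8.1, 1.7) to (7.0, 1.1), a distance of √(1.1² + 0.6²) ≈ 1.3.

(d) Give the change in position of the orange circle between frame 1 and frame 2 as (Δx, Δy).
(-1.0, -0.8)

The orange circle was at (3.9, 8.0) in frame 1 and (2.9, 7.2) in frame 2.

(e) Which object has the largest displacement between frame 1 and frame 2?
the purple hexagon

(moved 2.7; next 1.4)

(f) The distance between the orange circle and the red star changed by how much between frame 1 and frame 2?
-0.3

Distance in frame 1: 7.6. Distance in frame 2: 7.3.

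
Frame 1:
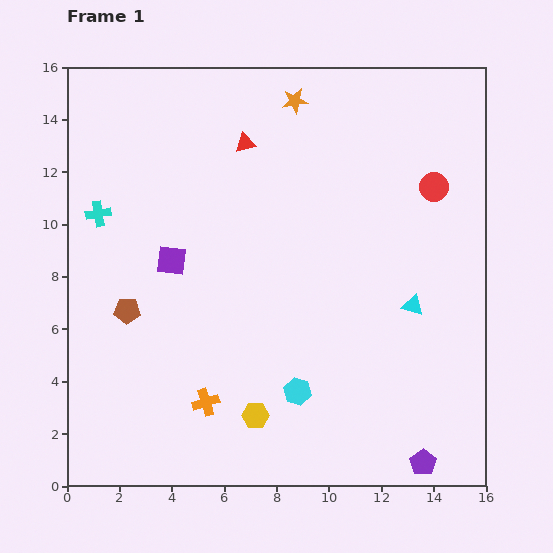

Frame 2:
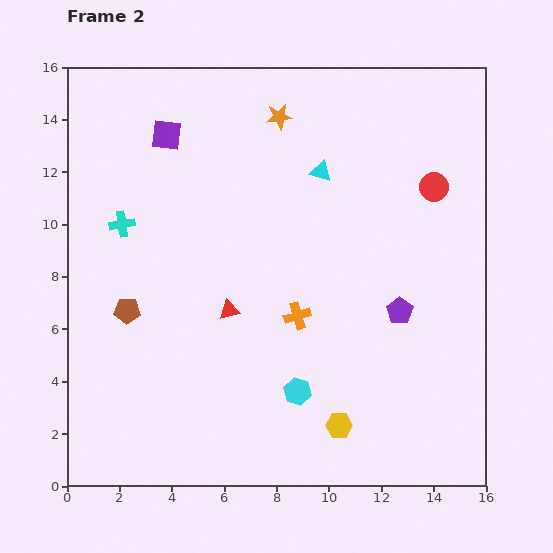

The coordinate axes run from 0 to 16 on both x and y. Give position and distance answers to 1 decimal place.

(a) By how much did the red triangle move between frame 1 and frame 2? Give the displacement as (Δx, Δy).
(-0.6, -6.4)

The red triangle was at (6.8, 13.1) in frame 1 and (6.2, 6.7) in frame 2.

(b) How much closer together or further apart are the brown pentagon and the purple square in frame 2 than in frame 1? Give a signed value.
+4.4

Distance in frame 1: 2.5. Distance in frame 2: 6.9.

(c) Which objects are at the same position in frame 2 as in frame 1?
the red circle, the brown pentagon, the cyan hexagon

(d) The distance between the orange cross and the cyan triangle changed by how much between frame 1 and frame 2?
-3.1

Distance in frame 1: 8.7. Distance in frame 2: 5.6.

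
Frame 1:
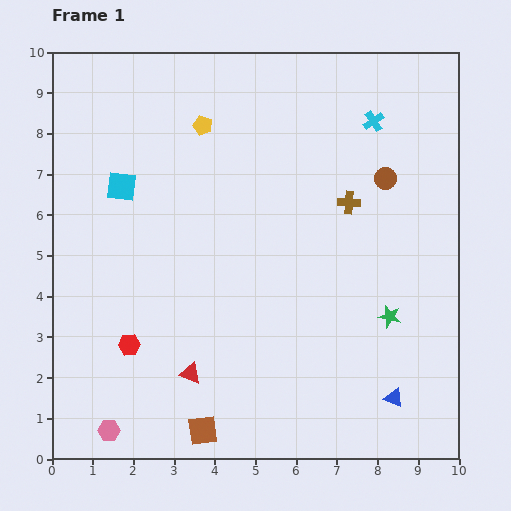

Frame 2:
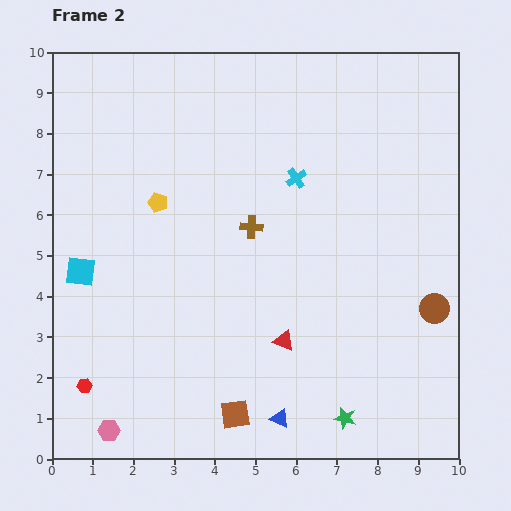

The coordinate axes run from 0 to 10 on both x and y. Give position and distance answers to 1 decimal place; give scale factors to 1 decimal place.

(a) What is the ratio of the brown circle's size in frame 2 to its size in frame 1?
1.4×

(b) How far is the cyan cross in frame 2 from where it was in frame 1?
2.4

The cyan cross moved from (7.9, 8.3) to (6.0, 6.9), a distance of √(1.9² + 1.4²) ≈ 2.4.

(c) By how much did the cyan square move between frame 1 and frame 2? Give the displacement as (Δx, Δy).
(-1.0, -2.1)

The cyan square was at (1.7, 6.7) in frame 1 and (0.7, 4.6) in frame 2.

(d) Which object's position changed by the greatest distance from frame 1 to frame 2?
the brown circle

(moved 3.4; next 2.8)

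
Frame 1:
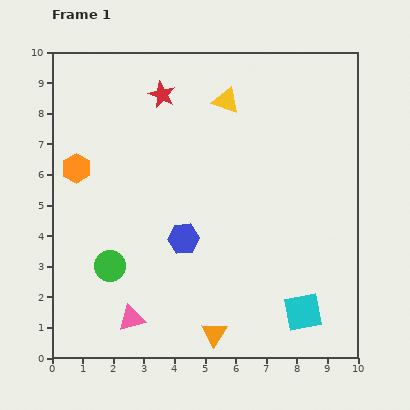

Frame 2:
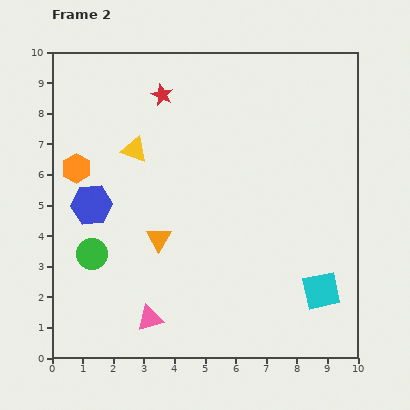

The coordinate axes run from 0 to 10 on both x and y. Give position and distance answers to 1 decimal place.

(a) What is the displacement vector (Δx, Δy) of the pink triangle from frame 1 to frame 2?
(0.6, 0.0)

The pink triangle was at (2.6, 1.3) in frame 1 and (3.2, 1.3) in frame 2.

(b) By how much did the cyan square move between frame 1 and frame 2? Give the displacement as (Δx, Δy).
(0.6, 0.7)

The cyan square was at (8.2, 1.5) in frame 1 and (8.8, 2.2) in frame 2.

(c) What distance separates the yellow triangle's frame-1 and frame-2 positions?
3.4

The yellow triangle moved from (5.7, 8.4) to (2.7, 6.8), a distance of √(3.0² + 1.6²) ≈ 3.4.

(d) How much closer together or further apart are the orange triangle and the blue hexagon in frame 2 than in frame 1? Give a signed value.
-0.8

Distance in frame 1: 3.3. Distance in frame 2: 2.5.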